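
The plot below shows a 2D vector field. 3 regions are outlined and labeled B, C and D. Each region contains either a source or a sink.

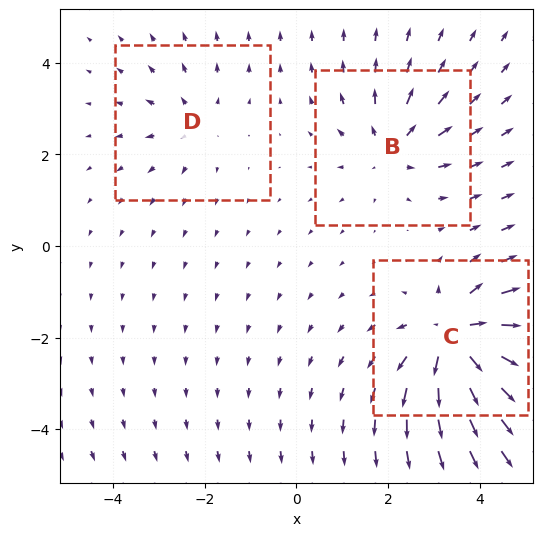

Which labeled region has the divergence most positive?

Divergence at each region's feature centre — B: about +3, C: about +6, D: about +2. Region C is most positive.

C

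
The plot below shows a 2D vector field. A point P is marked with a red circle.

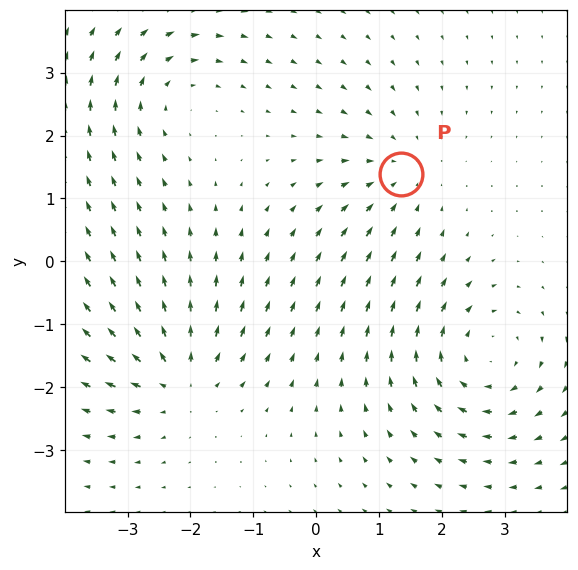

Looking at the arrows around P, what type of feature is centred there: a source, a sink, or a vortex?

sink

At P (1.3, 1.4) the arrows converge inward. Divergence about -3, curl ≈0 — negative divergence with near-zero curl is a sink.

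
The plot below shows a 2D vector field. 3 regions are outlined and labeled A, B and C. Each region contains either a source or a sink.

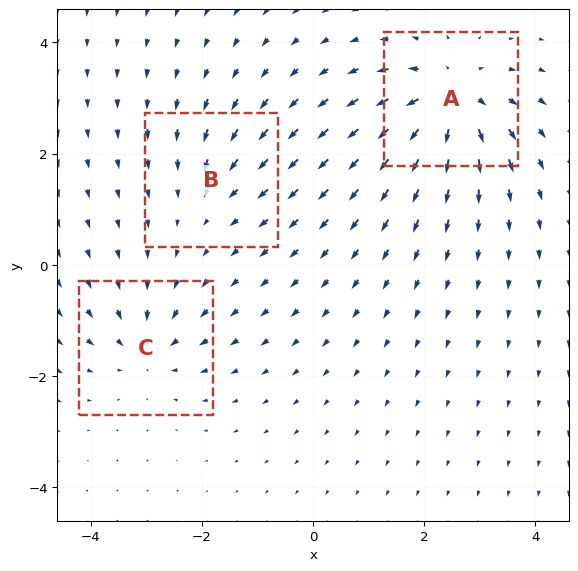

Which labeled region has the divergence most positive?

Divergence at each region's feature centre — A: about +6, B: about -2, C: about -4. Region A is most positive.

A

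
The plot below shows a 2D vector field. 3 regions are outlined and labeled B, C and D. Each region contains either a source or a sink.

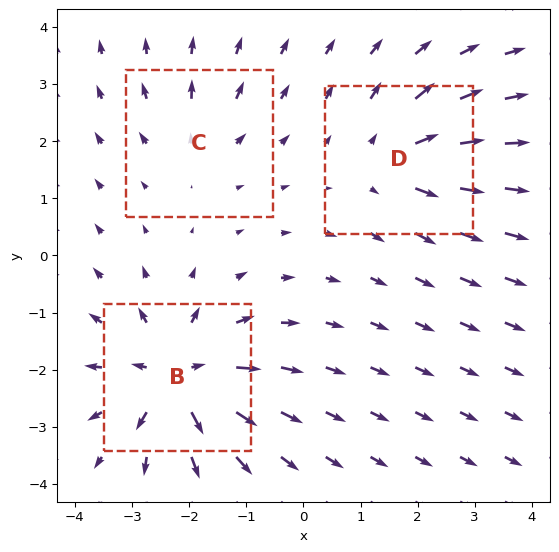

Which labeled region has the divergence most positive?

Divergence at each region's feature centre — B: about +6, C: about +2, D: about +4. Region B is most positive.

B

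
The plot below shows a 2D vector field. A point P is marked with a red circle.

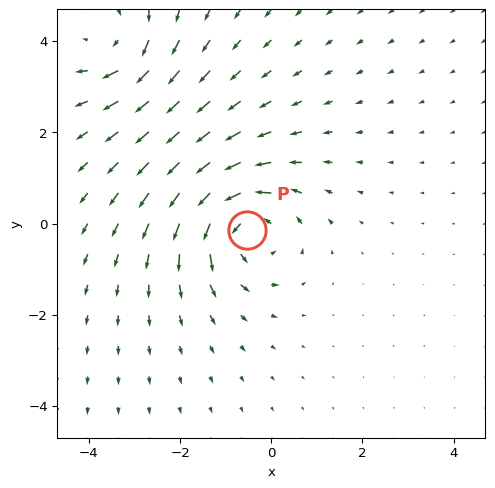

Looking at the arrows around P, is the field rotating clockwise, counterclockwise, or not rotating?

Near P at (-0.5, -0.1) the arrows circulate counterclockwise. The curl (z-component) there is about +5; positive curl means counterclockwise rotation.

counterclockwise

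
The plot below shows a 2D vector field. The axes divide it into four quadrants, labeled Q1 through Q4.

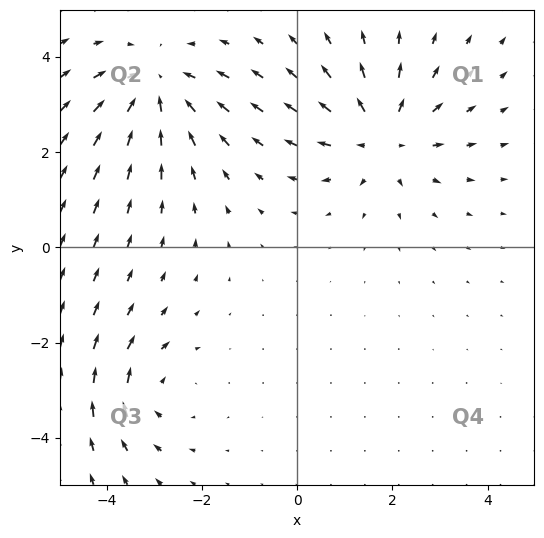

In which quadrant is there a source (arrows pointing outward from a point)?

Q1

The source sits at approximately (1.8, 2.3), which lies in quadrant Q1. The divergence there is about +4, positive as expected for a source.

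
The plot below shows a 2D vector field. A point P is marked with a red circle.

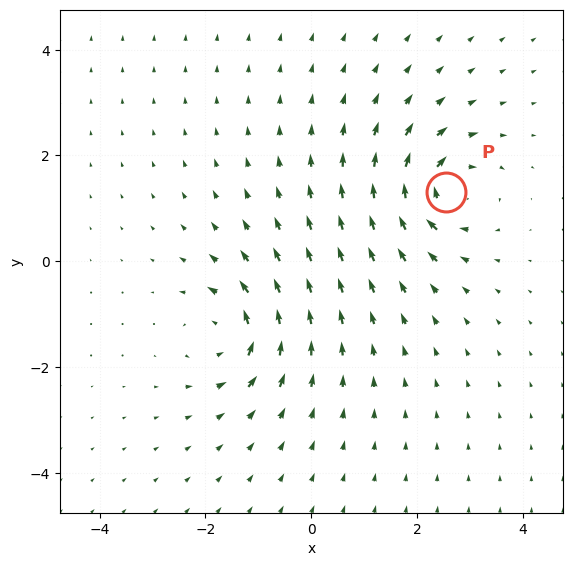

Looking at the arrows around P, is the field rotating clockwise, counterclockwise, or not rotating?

clockwise

Near P at (2.5, 1.3) the arrows circulate clockwise. The curl (z-component) there is about -6; negative curl means clockwise rotation.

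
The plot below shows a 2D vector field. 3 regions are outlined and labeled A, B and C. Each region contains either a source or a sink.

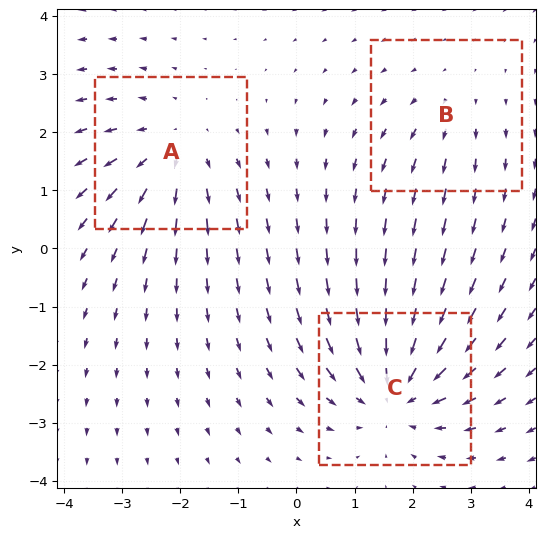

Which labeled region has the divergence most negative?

C

Divergence at each region's feature centre — A: about +3, B: about +2, C: about -4. Region C is most negative.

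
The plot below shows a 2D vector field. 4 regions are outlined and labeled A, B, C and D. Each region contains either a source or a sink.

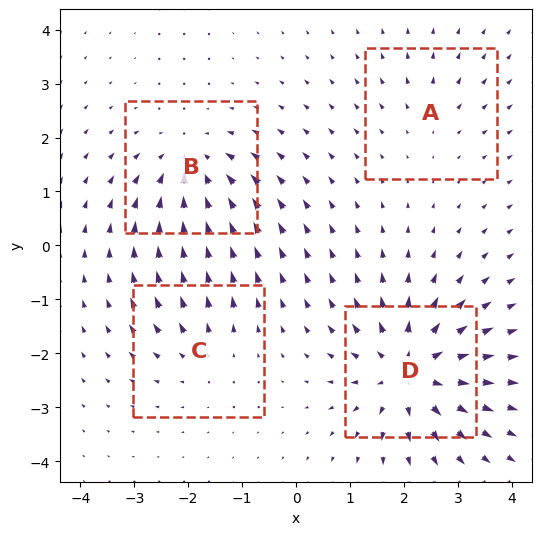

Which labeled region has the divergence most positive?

D

Divergence at each region's feature centre — A: about +2, B: about -5, C: about +3, D: about +7. Region D is most positive.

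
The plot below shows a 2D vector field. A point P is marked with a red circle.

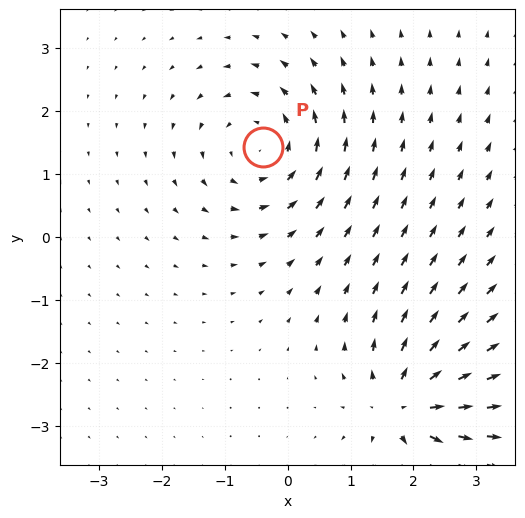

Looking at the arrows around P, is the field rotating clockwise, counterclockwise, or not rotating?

Near P at (-0.4, 1.4) the arrows circulate counterclockwise. The curl (z-component) there is about +4; positive curl means counterclockwise rotation.

counterclockwise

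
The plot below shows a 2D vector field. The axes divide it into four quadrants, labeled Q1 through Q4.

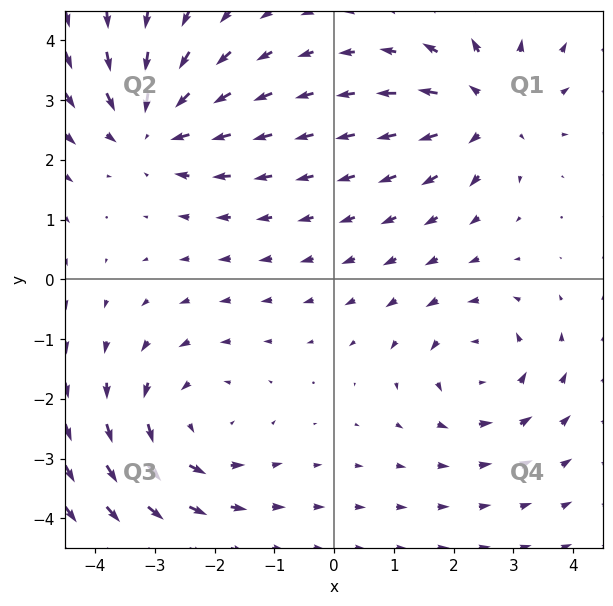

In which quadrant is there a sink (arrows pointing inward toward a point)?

Q2

The sink sits at approximately (-3.1, 2.6), which lies in quadrant Q2. The divergence there is about -5, negative as expected for a sink.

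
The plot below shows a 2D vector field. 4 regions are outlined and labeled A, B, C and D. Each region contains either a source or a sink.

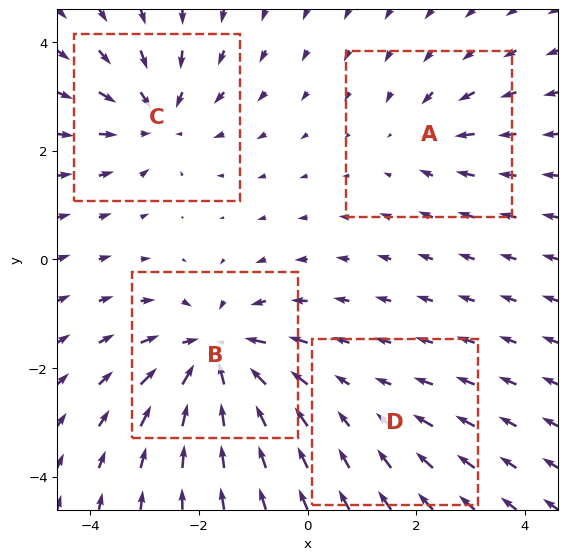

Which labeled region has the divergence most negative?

B

Divergence at each region's feature centre — A: about -3, B: about -7, C: about -5, D: about -2. Region B is most negative.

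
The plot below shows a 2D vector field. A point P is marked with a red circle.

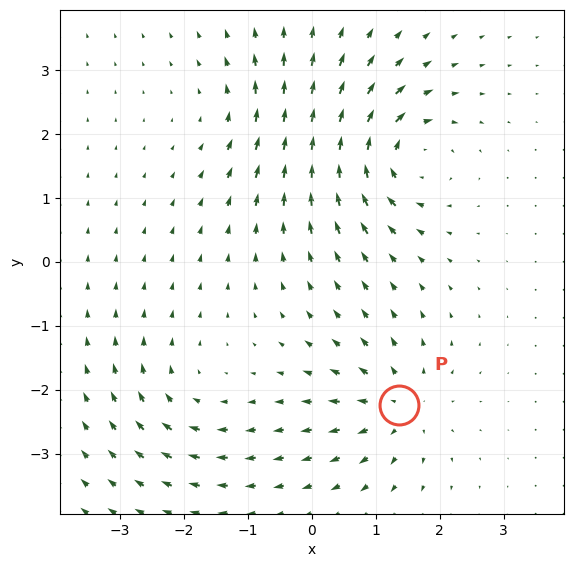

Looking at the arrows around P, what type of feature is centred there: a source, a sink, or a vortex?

At P (1.4, -2.2) the arrows spread outward. Divergence about +5, curl ≈0 — positive divergence with near-zero curl is a source.

source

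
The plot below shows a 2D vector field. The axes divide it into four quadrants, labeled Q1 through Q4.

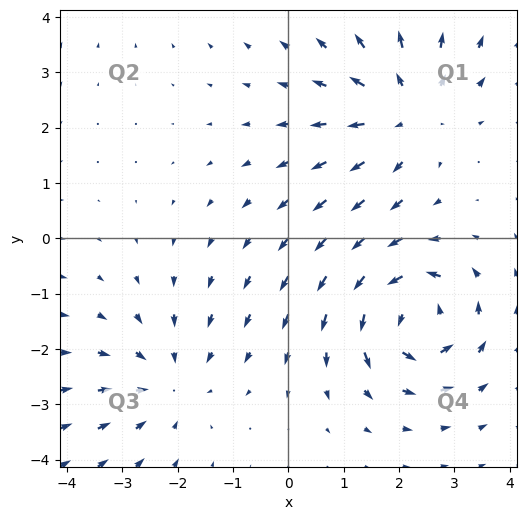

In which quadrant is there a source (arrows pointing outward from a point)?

Q1

The source sits at approximately (2.1, 2.3), which lies in quadrant Q1. The divergence there is about +4, positive as expected for a source.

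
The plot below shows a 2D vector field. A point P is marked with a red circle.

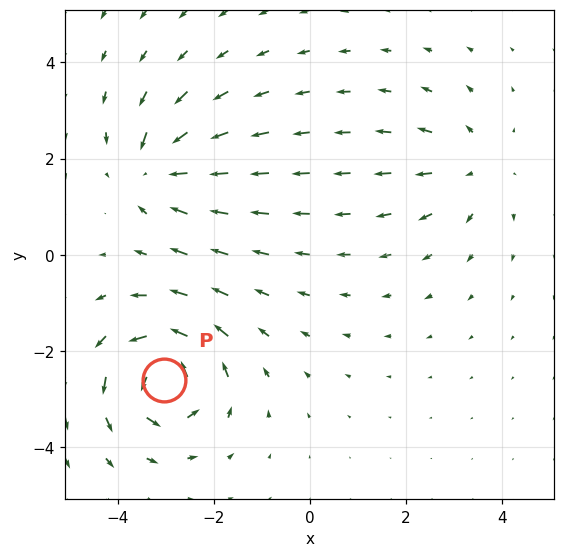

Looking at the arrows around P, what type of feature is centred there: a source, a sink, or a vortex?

vortex

At P (-3.0, -2.6) the arrows circulate counterclockwise. Divergence ≈0, curl about +7 — near-zero divergence with nonzero curl is a vortex.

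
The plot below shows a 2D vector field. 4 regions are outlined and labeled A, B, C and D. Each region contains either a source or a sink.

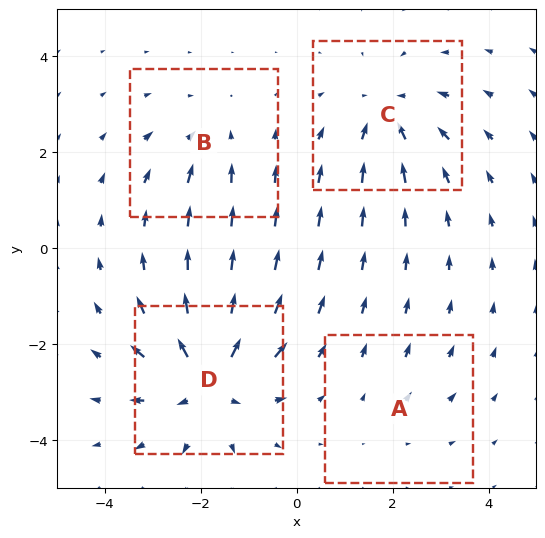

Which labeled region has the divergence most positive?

D

Divergence at each region's feature centre — A: about +2, B: about -3, C: about -4, D: about +6. Region D is most positive.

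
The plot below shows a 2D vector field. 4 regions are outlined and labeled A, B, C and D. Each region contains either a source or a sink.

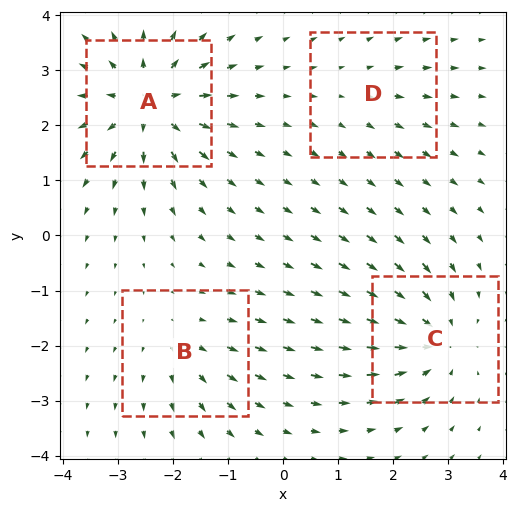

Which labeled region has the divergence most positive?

A

Divergence at each region's feature centre — A: about +8, B: about +3, C: about -6, D: about +2. Region A is most positive.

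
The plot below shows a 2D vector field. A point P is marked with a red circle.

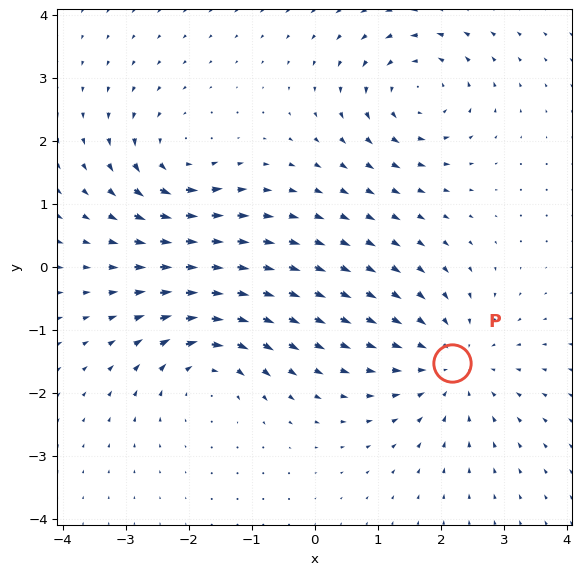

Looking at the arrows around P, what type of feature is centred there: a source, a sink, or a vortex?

At P (2.2, -1.5) the arrows converge inward. Divergence about -4, curl ≈0 — negative divergence with near-zero curl is a sink.

sink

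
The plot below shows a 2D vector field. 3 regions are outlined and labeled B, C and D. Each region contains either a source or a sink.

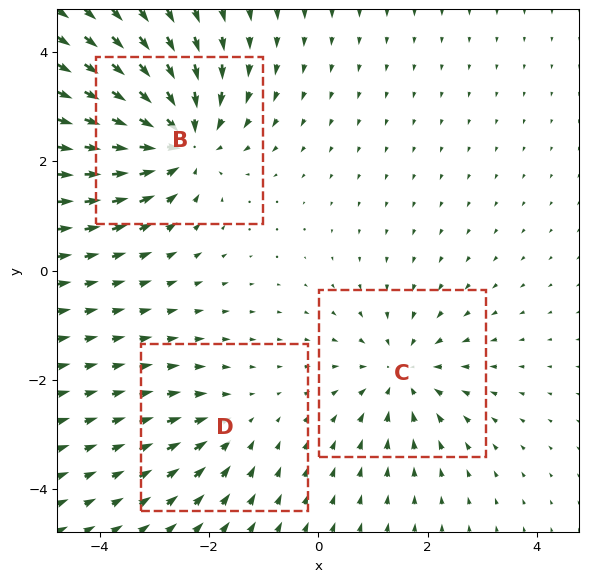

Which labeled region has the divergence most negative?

Divergence at each region's feature centre — B: about -5, C: about -3, D: about -2. Region B is most negative.

B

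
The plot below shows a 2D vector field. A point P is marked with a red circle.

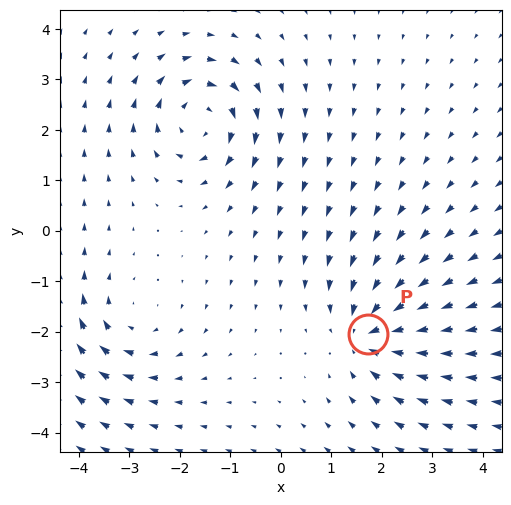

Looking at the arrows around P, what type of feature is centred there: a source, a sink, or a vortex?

sink

At P (1.7, -2.0) the arrows converge inward. Divergence about -5, curl ≈0 — negative divergence with near-zero curl is a sink.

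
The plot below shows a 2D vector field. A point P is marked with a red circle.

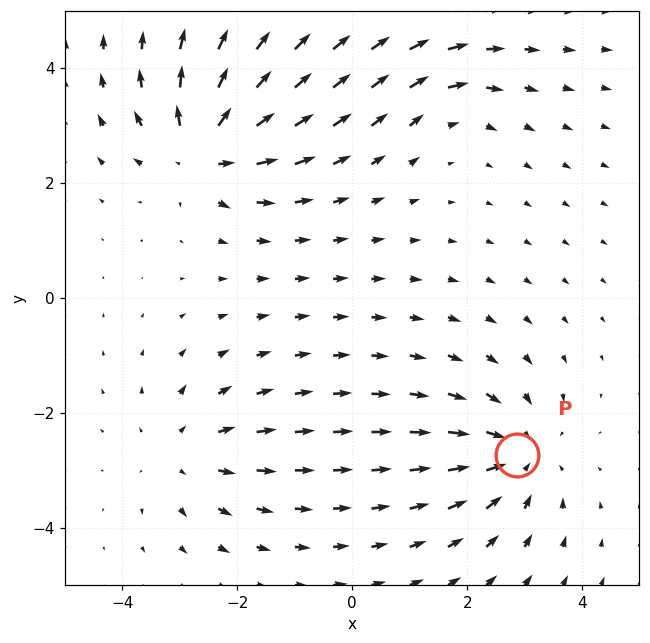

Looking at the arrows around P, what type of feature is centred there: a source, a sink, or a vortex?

At P (2.9, -2.7) the arrows converge inward. Divergence about -4, curl ≈0 — negative divergence with near-zero curl is a sink.

sink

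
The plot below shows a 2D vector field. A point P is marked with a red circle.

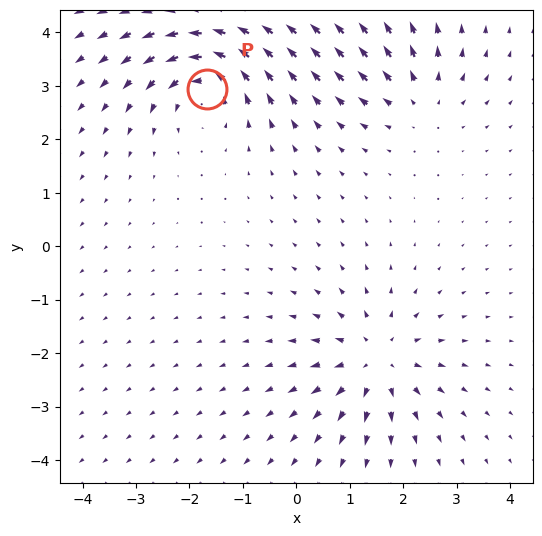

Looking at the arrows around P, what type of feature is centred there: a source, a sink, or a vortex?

vortex

At P (-1.7, 2.9) the arrows circulate counterclockwise. Divergence ≈0, curl about +5 — near-zero divergence with nonzero curl is a vortex.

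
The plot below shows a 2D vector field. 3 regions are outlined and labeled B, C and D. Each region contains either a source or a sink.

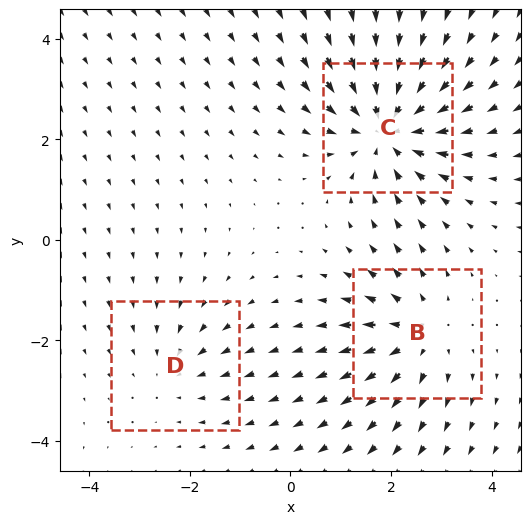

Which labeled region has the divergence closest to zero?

D

Divergence at each region's feature centre — B: about +3, C: about -4, D: about -2. Region D is closest to zero.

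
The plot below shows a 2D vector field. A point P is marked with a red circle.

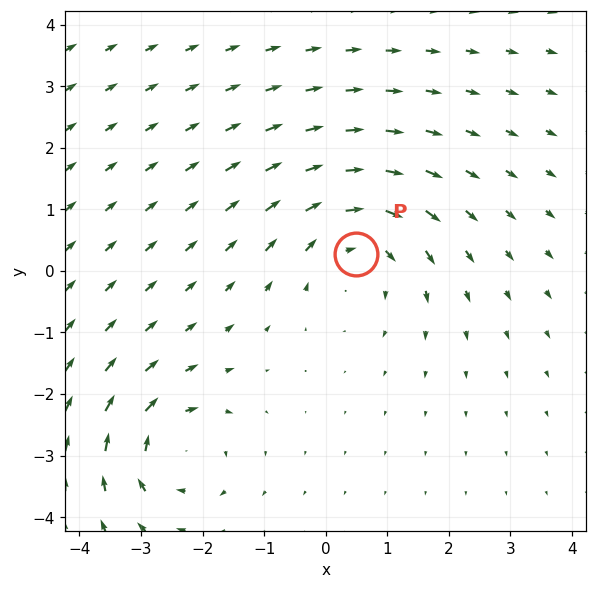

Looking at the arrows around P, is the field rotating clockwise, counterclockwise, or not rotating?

clockwise

Near P at (0.5, 0.3) the arrows circulate clockwise. The curl (z-component) there is about -4; negative curl means clockwise rotation.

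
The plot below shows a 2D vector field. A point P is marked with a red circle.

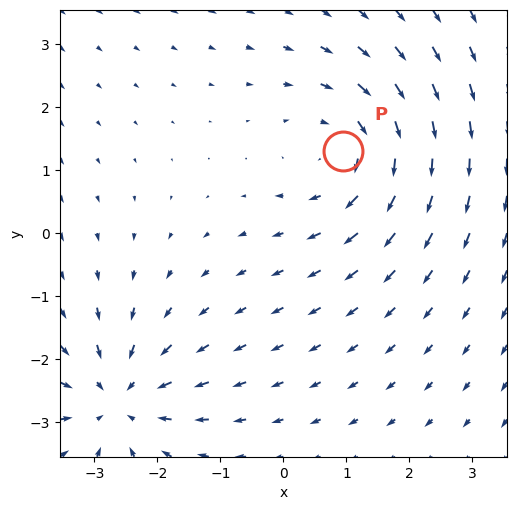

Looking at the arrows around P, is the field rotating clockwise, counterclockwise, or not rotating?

clockwise

Near P at (0.9, 1.3) the arrows circulate clockwise. The curl (z-component) there is about -4; negative curl means clockwise rotation.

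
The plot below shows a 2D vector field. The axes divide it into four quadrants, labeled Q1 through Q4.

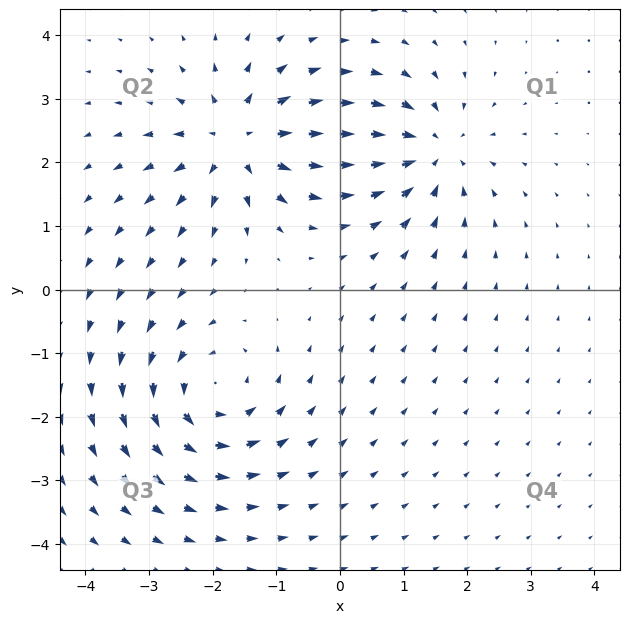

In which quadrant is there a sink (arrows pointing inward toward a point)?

The sink sits at approximately (1.4, 2.2), which lies in quadrant Q1. The divergence there is about -5, negative as expected for a sink.

Q1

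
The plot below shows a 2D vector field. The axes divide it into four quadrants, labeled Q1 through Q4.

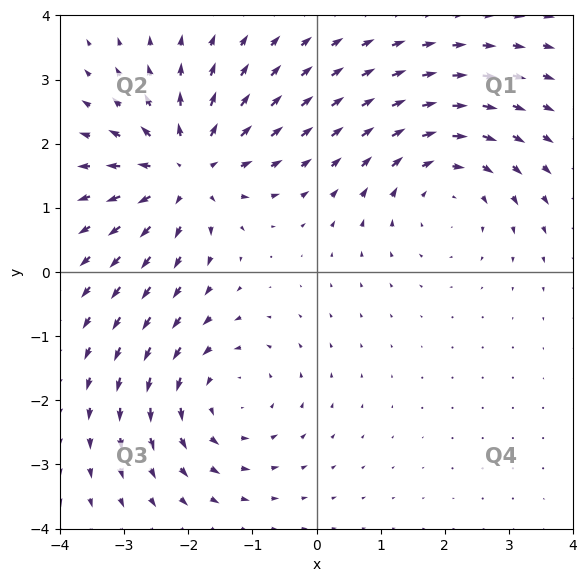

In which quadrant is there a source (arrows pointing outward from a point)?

The source sits at approximately (-2.0, 1.6), which lies in quadrant Q2. The divergence there is about +5, positive as expected for a source.

Q2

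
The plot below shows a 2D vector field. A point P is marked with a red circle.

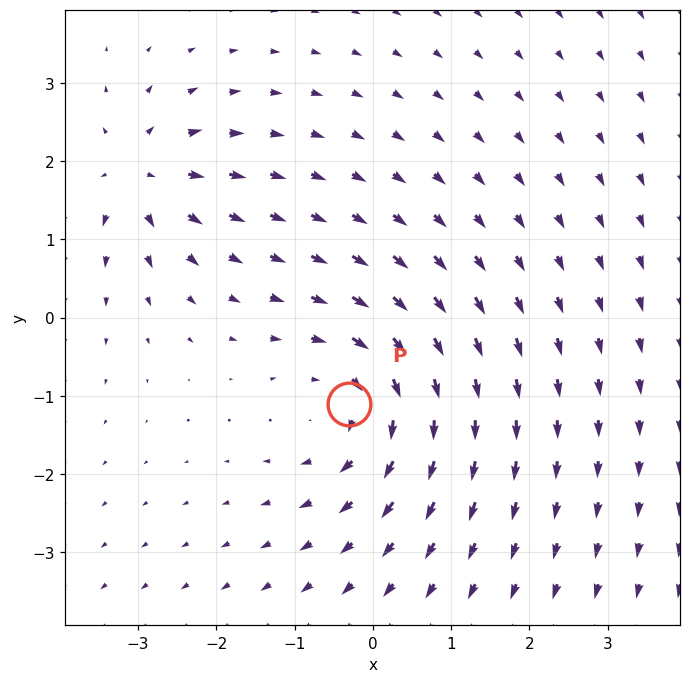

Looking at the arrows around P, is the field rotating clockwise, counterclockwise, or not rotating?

clockwise

Near P at (-0.3, -1.1) the arrows circulate clockwise. The curl (z-component) there is about -5; negative curl means clockwise rotation.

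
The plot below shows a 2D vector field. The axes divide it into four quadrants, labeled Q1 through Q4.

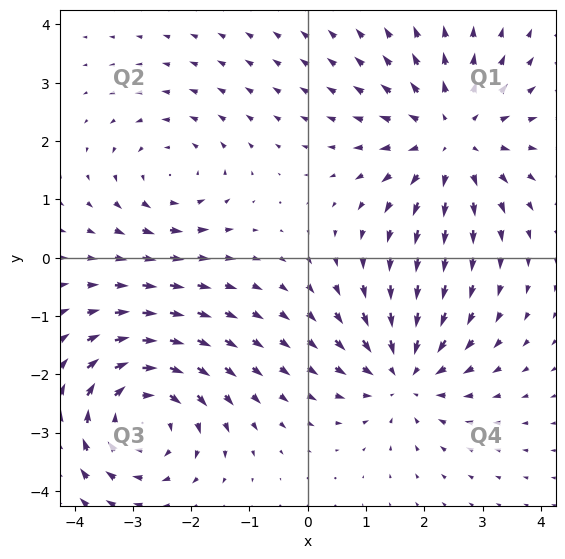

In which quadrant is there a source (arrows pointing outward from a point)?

The source sits at approximately (2.5, 2.0), which lies in quadrant Q1. The divergence there is about +4, positive as expected for a source.

Q1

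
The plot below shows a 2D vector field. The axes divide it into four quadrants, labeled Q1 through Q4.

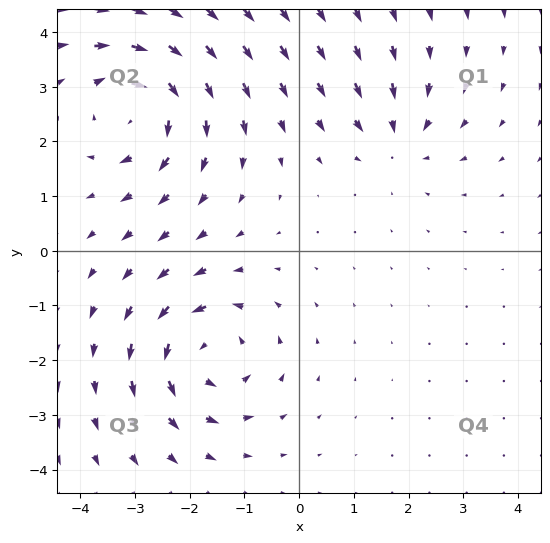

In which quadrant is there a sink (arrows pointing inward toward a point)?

Q1

The sink sits at approximately (1.8, 2.1), which lies in quadrant Q1. The divergence there is about -3, negative as expected for a sink.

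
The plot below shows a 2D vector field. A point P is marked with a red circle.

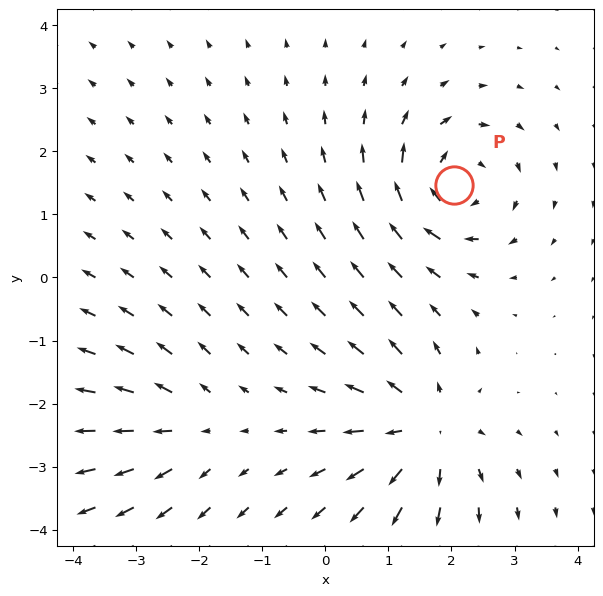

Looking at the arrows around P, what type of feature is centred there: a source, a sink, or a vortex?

At P (2.0, 1.5) the arrows circulate clockwise. Divergence ≈0, curl about -6 — near-zero divergence with nonzero curl is a vortex.

vortex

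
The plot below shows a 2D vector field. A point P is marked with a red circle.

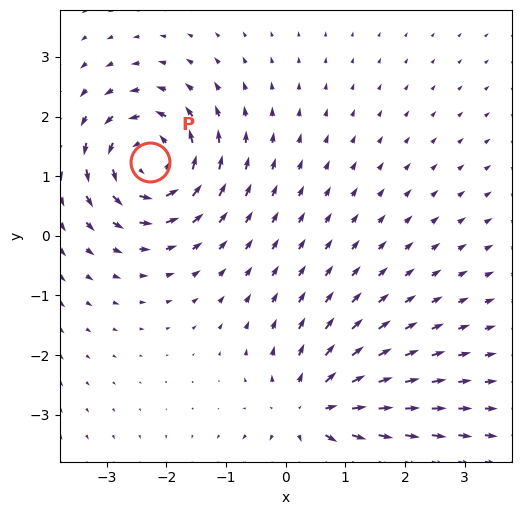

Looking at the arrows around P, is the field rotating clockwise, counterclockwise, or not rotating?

counterclockwise

Near P at (-2.3, 1.2) the arrows circulate counterclockwise. The curl (z-component) there is about +6; positive curl means counterclockwise rotation.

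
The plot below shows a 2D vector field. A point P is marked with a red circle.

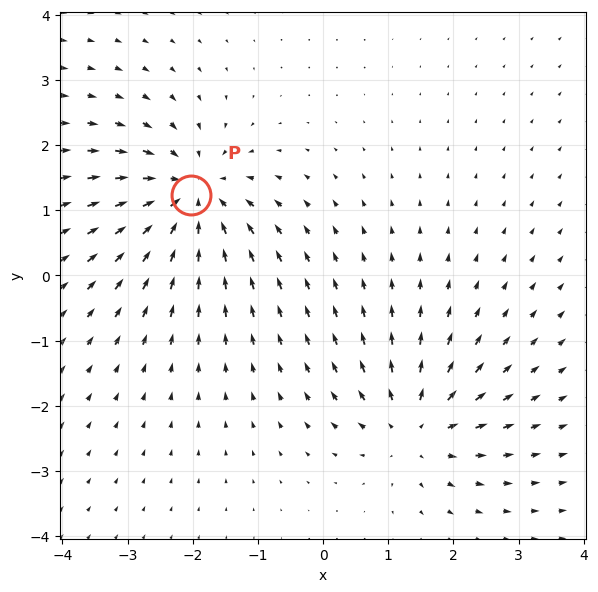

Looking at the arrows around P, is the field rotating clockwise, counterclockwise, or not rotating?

Near P at (-2.0, 1.2) the arrows show no circulation. The curl there is ≈0.

not rotating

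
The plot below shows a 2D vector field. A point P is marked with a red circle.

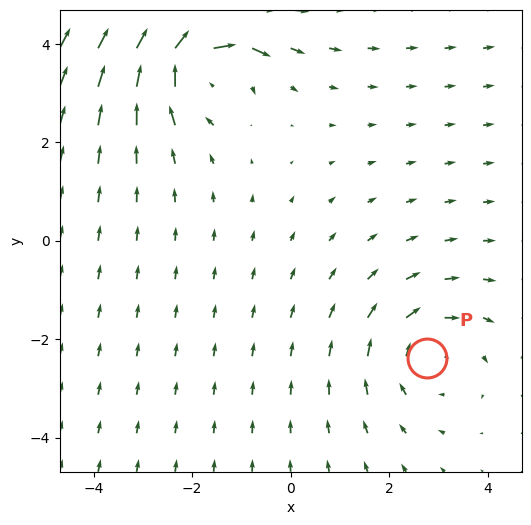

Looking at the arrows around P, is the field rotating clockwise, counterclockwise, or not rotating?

clockwise

Near P at (2.8, -2.4) the arrows circulate clockwise. The curl (z-component) there is about -2; negative curl means clockwise rotation.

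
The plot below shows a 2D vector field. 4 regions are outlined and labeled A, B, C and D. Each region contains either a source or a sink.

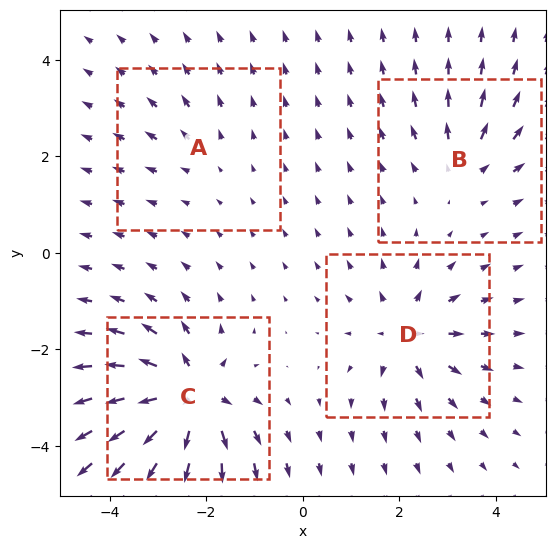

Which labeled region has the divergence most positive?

Divergence at each region's feature centre — A: about +2, B: about +4, C: about +9, D: about +6. Region C is most positive.

C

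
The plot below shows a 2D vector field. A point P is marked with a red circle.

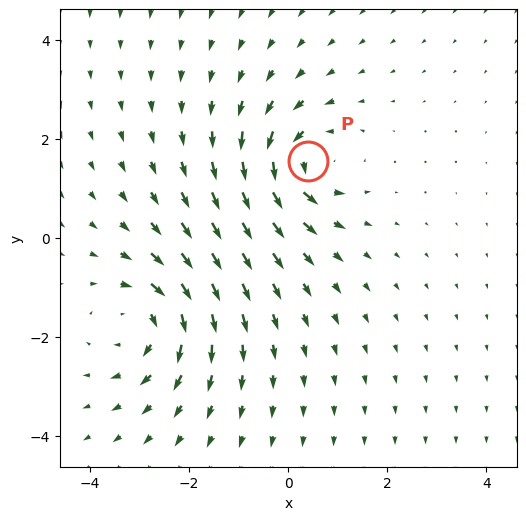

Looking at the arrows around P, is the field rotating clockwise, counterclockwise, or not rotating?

counterclockwise

Near P at (0.4, 1.6) the arrows circulate counterclockwise. The curl (z-component) there is about +6; positive curl means counterclockwise rotation.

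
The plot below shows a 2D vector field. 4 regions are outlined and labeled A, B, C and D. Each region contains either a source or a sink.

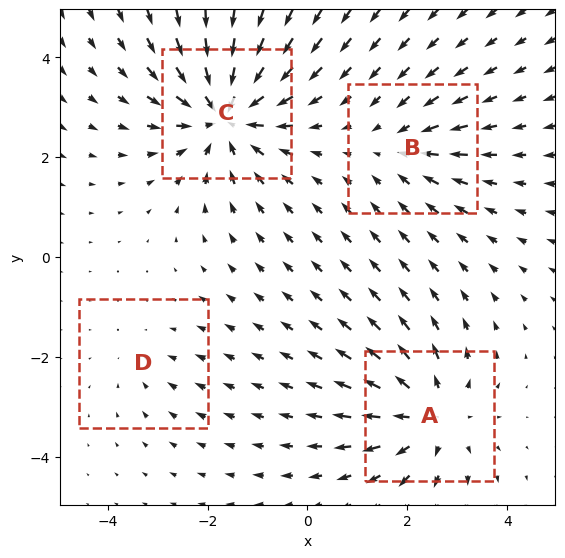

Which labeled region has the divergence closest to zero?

D

Divergence at each region's feature centre — A: about +5, B: about -3, C: about -7, D: about -2. Region D is closest to zero.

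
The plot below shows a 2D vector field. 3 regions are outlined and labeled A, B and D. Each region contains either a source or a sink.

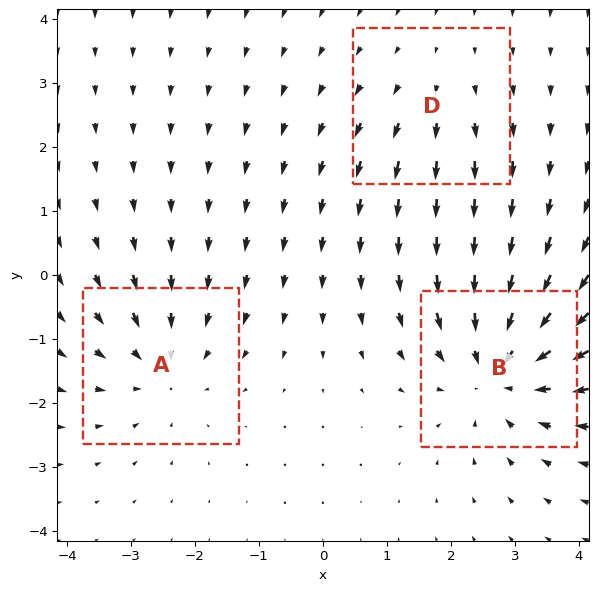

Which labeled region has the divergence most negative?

Divergence at each region's feature centre — A: about -3, B: about -4, D: about +2. Region B is most negative.

B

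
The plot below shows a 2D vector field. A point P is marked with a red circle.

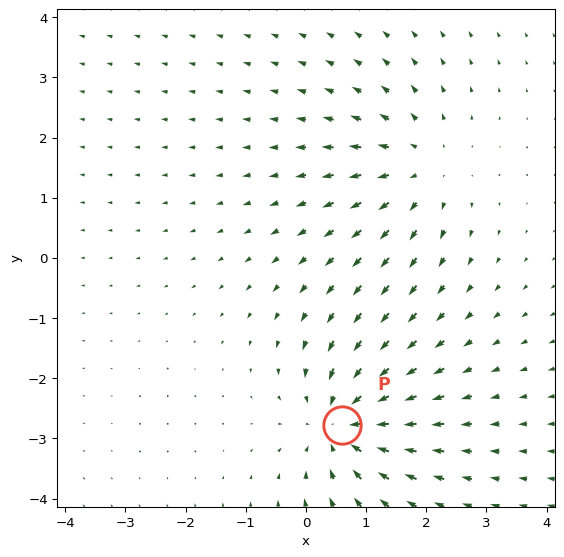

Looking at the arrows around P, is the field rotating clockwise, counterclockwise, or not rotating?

not rotating

Near P at (0.6, -2.8) the arrows show no circulation. The curl there is ≈0.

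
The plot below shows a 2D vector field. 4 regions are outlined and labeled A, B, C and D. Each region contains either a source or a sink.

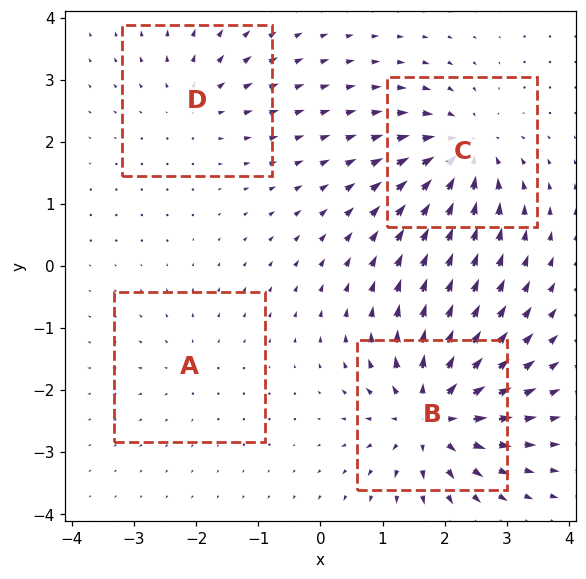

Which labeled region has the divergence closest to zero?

A

Divergence at each region's feature centre — A: about +2, B: about +8, C: about -7, D: about +4. Region A is closest to zero.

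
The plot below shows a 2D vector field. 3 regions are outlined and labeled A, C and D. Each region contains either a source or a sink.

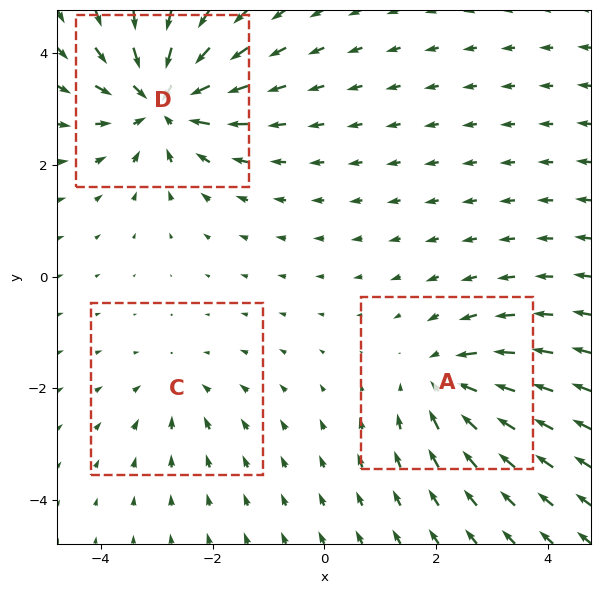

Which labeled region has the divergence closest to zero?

C

Divergence at each region's feature centre — A: about -4, C: about -2, D: about -6. Region C is closest to zero.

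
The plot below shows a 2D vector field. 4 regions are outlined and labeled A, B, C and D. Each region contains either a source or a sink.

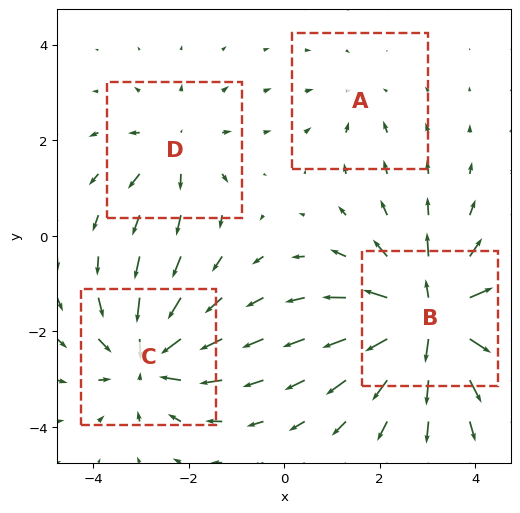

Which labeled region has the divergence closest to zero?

A

Divergence at each region's feature centre — A: about -2, B: about +7, C: about -5, D: about +3. Region A is closest to zero.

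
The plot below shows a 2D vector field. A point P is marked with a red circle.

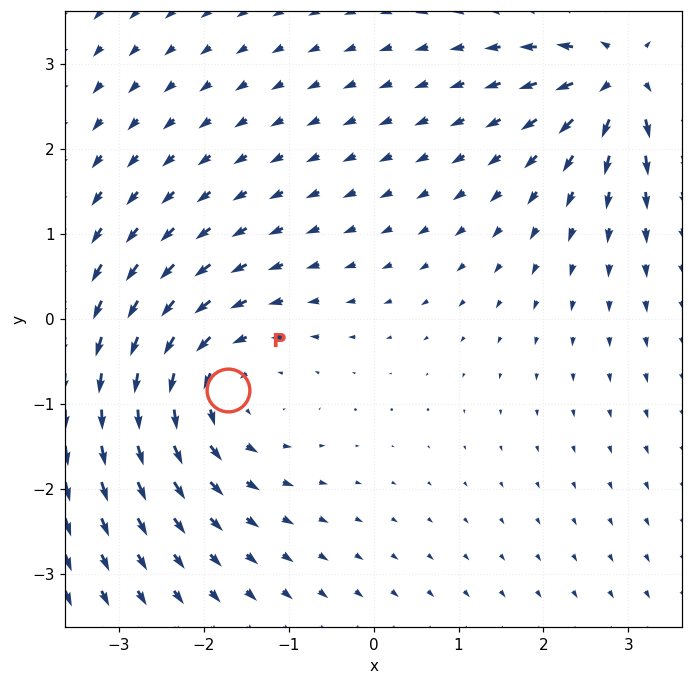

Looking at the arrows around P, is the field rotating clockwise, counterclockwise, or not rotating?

Near P at (-1.7, -0.8) the arrows circulate counterclockwise. The curl (z-component) there is about +3; positive curl means counterclockwise rotation.

counterclockwise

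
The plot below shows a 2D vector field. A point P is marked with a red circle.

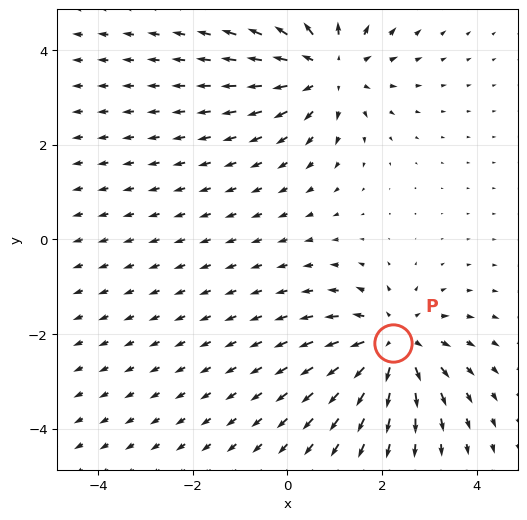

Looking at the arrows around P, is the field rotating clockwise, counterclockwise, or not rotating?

not rotating

Near P at (2.2, -2.2) the arrows show no circulation. The curl there is ≈0.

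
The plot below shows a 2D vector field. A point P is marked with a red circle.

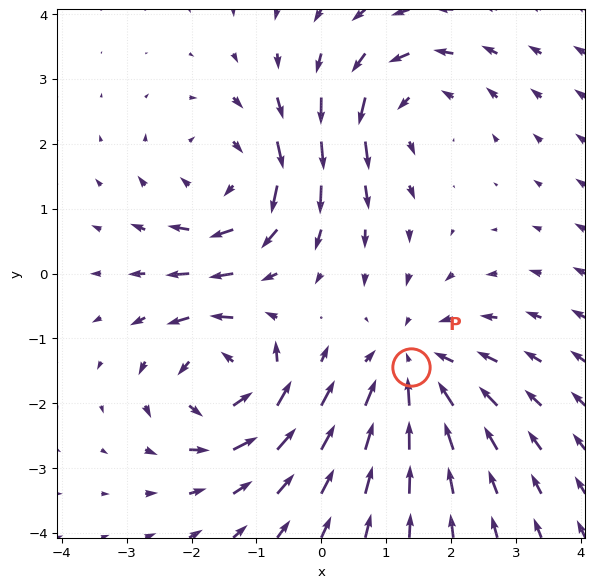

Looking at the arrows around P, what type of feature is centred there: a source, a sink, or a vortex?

At P (1.4, -1.4) the arrows converge inward. Divergence about -4, curl ≈0 — negative divergence with near-zero curl is a sink.

sink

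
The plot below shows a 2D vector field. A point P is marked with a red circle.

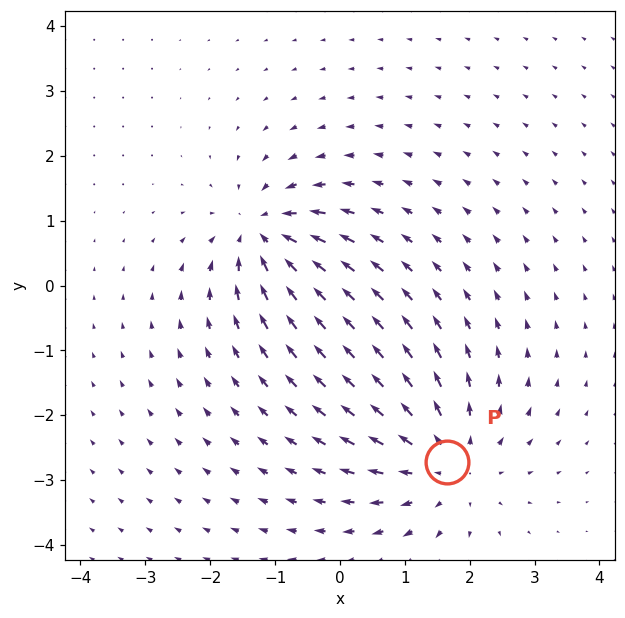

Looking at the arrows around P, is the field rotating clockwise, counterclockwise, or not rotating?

Near P at (1.7, -2.7) the arrows show no circulation. The curl there is ≈0.

not rotating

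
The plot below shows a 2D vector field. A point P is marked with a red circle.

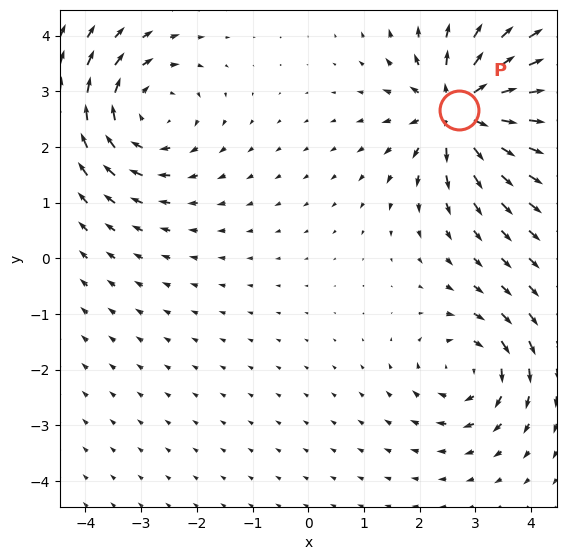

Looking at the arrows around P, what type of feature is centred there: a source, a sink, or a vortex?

At P (2.7, 2.7) the arrows spread outward. Divergence about +6, curl ≈0 — positive divergence with near-zero curl is a source.

source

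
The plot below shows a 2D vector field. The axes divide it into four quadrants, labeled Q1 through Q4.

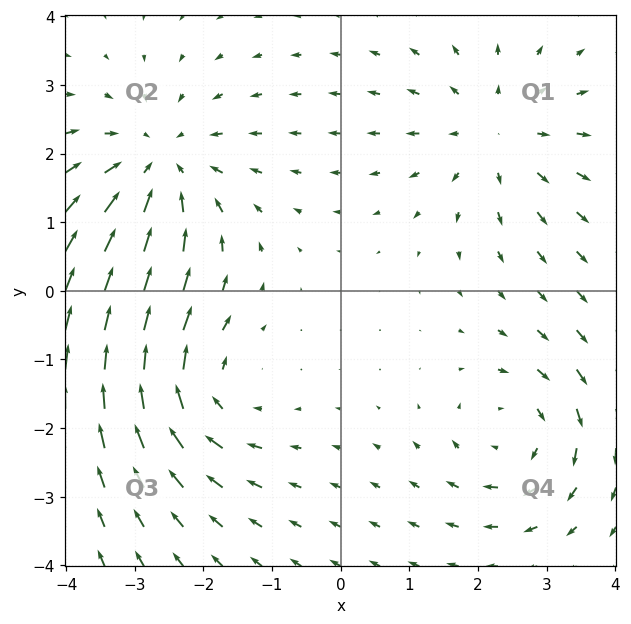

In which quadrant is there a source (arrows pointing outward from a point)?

The source sits at approximately (2.3, 2.3), which lies in quadrant Q1. The divergence there is about +3, positive as expected for a source.

Q1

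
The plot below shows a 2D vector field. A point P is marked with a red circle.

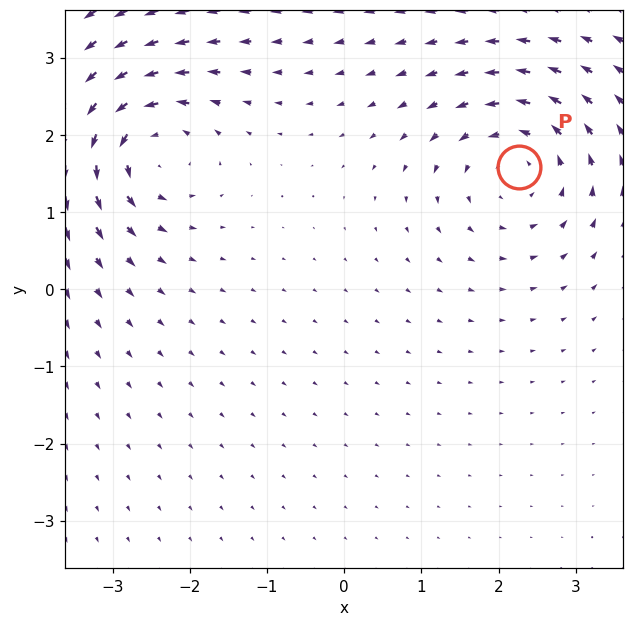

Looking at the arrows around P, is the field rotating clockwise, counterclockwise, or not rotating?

counterclockwise

Near P at (2.3, 1.6) the arrows circulate counterclockwise. The curl (z-component) there is about +5; positive curl means counterclockwise rotation.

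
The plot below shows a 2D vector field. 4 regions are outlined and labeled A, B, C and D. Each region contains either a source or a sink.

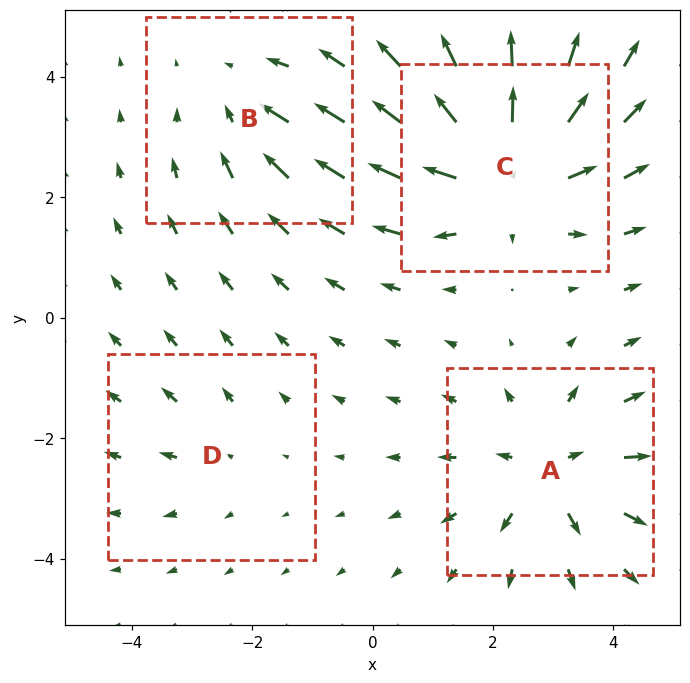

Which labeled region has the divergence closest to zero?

Divergence at each region's feature centre — A: about +5, B: about -3, C: about +7, D: about +2. Region D is closest to zero.

D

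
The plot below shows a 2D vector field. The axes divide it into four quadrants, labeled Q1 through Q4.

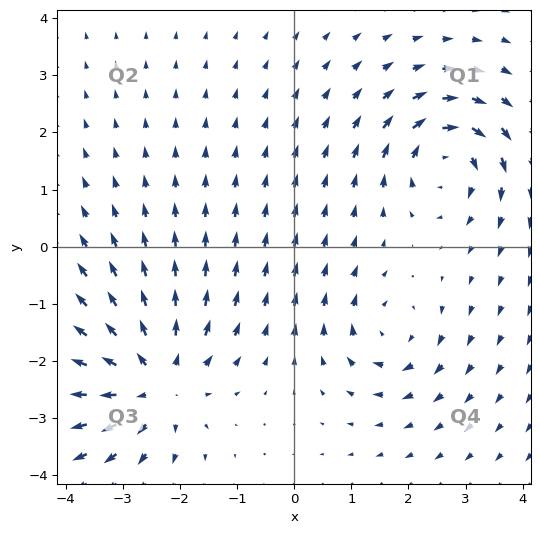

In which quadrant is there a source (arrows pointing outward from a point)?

The source sits at approximately (-2.5, -2.4), which lies in quadrant Q3. The divergence there is about +5, positive as expected for a source.

Q3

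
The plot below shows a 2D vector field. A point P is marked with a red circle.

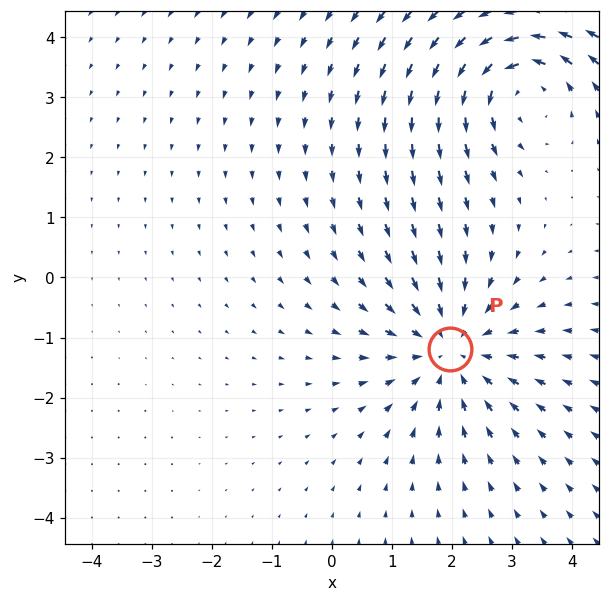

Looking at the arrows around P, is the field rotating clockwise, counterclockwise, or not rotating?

not rotating

Near P at (2.0, -1.2) the arrows show no circulation. The curl there is ≈0.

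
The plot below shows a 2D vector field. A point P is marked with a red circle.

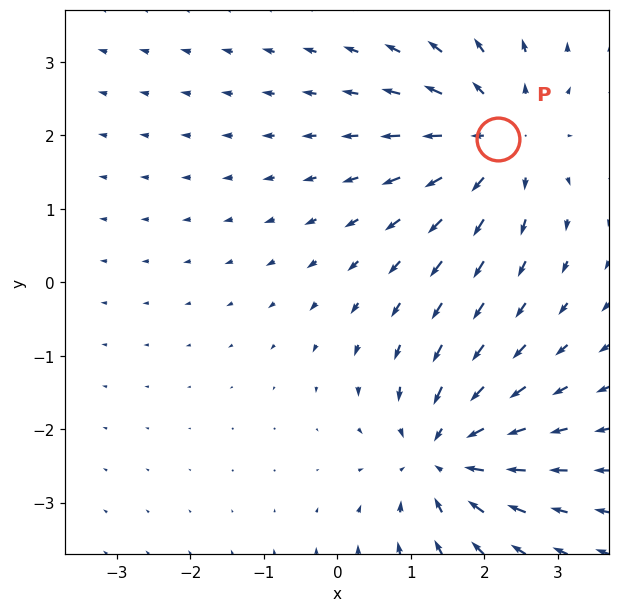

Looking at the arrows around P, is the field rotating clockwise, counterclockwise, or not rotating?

not rotating

Near P at (2.2, 2.0) the arrows show no circulation. The curl there is ≈0.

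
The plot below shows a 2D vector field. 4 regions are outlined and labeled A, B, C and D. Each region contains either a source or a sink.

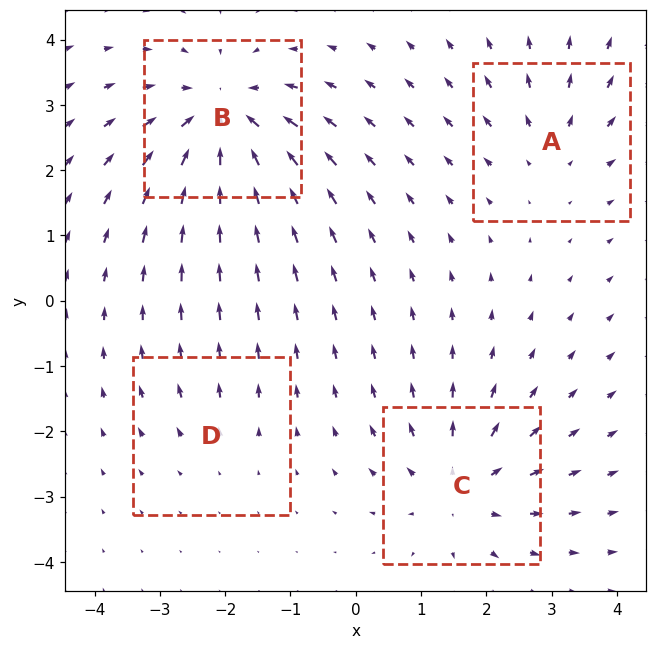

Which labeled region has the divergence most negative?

Divergence at each region's feature centre — A: about +3, B: about -7, C: about +5, D: about +2. Region B is most negative.

B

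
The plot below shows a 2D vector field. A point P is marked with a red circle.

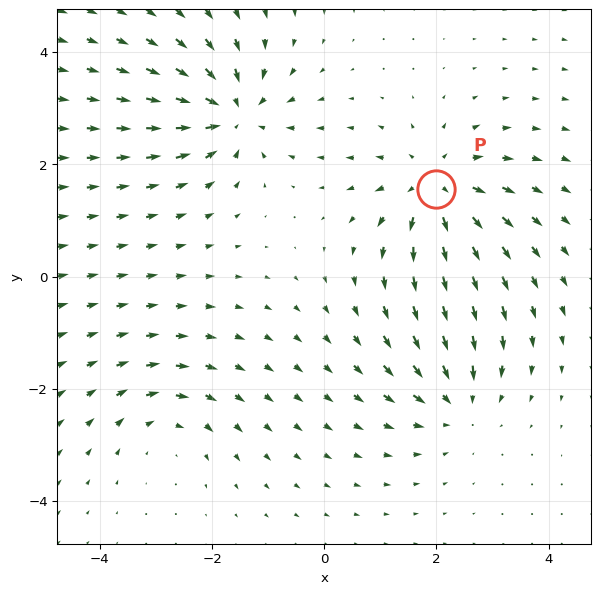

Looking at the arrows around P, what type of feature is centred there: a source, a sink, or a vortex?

At P (2.0, 1.6) the arrows spread outward. Divergence about +5, curl ≈0 — positive divergence with near-zero curl is a source.

source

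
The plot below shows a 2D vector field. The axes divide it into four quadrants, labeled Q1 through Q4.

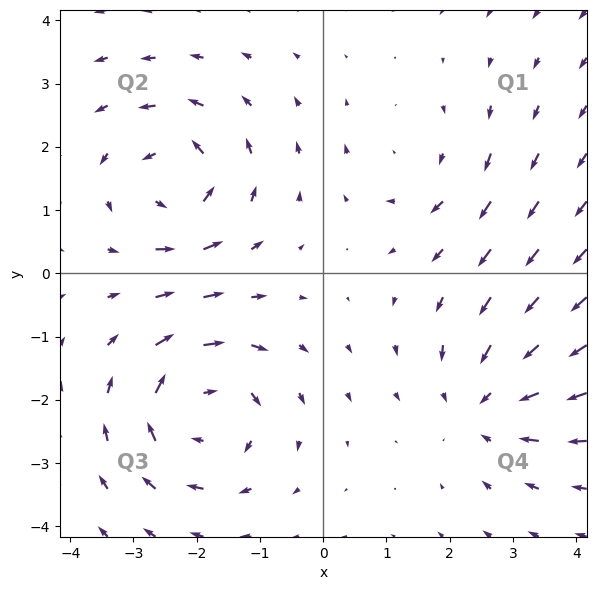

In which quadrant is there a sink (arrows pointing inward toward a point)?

The sink sits at approximately (2.6, -2.1), which lies in quadrant Q4. The divergence there is about -4, negative as expected for a sink.

Q4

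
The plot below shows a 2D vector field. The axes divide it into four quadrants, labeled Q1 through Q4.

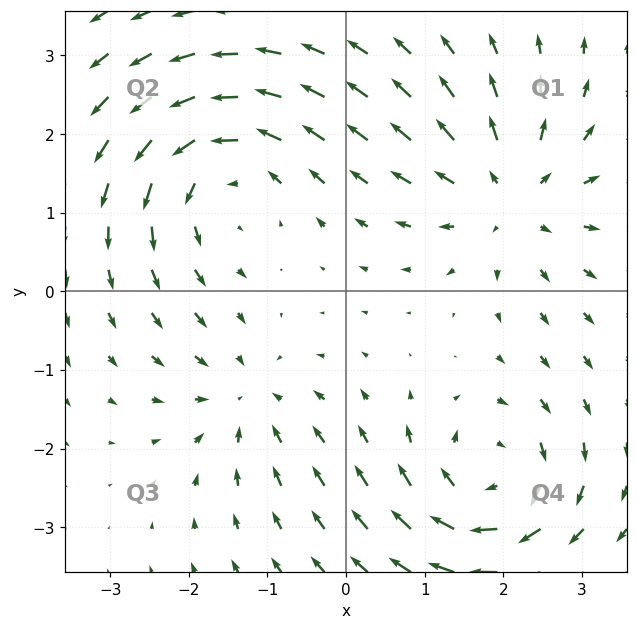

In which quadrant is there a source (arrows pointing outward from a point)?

The source sits at approximately (2.1, 1.2), which lies in quadrant Q1. The divergence there is about +4, positive as expected for a source.

Q1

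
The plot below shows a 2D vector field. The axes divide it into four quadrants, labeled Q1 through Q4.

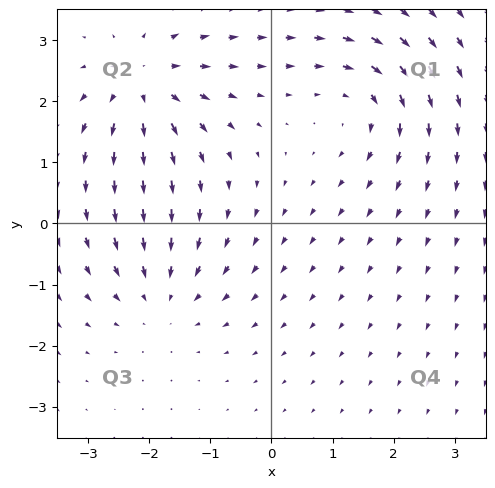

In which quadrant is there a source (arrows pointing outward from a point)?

The source sits at approximately (-2.1, 2.3), which lies in quadrant Q2. The divergence there is about +5, positive as expected for a source.

Q2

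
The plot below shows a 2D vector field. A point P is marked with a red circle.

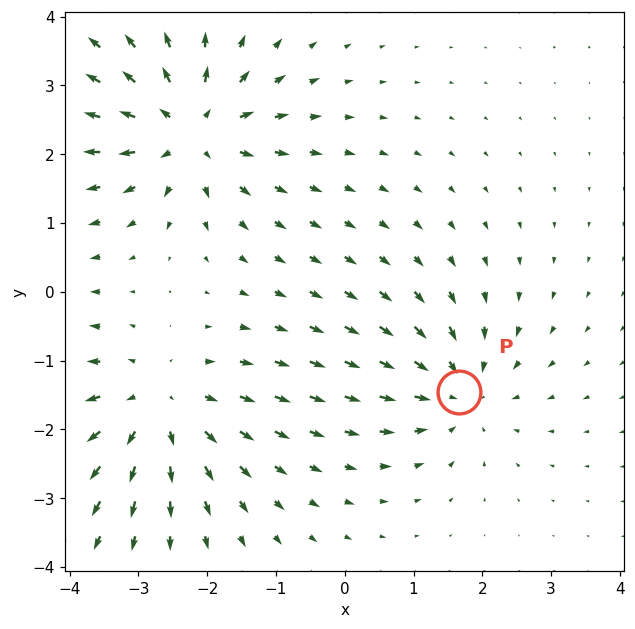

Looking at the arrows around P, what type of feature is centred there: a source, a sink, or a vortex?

sink

At P (1.7, -1.5) the arrows converge inward. Divergence about -4, curl ≈0 — negative divergence with near-zero curl is a sink.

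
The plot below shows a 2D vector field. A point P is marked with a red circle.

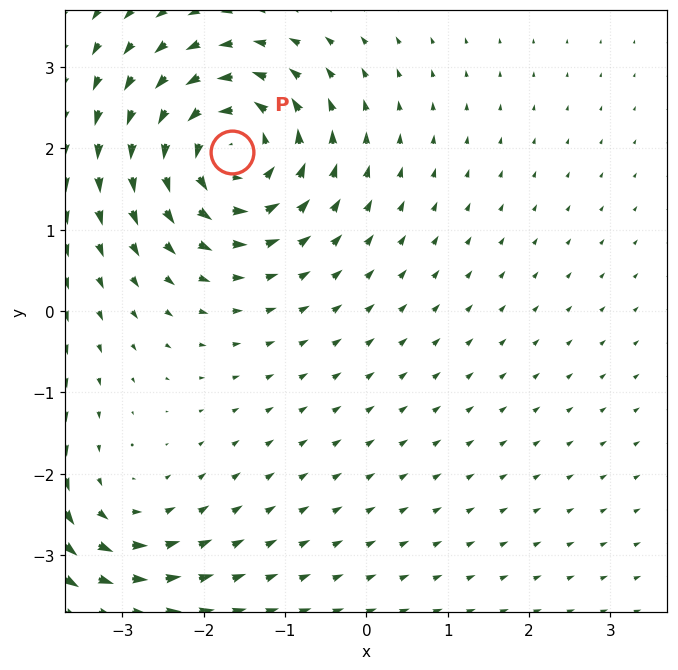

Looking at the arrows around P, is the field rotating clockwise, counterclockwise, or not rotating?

Near P at (-1.7, 2.0) the arrows circulate counterclockwise. The curl (z-component) there is about +7; positive curl means counterclockwise rotation.

counterclockwise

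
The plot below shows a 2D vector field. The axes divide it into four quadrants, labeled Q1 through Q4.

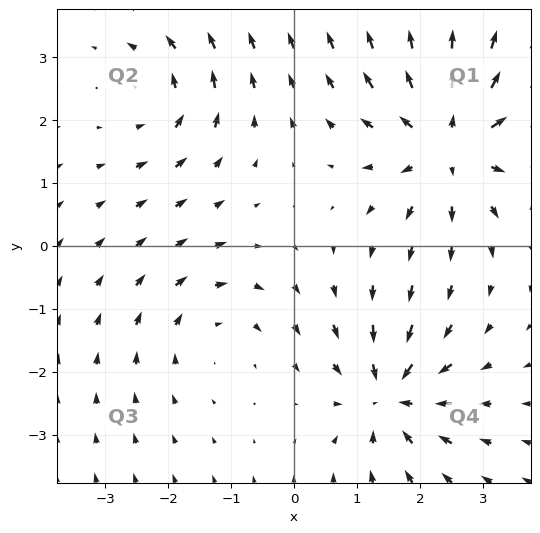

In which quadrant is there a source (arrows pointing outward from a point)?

The source sits at approximately (2.5, 1.6), which lies in quadrant Q1. The divergence there is about +5, positive as expected for a source.

Q1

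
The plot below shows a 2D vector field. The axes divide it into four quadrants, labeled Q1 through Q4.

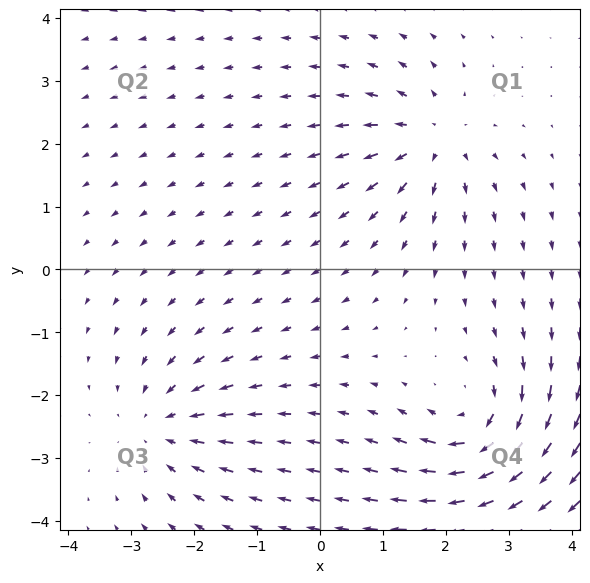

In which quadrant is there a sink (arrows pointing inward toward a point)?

Q3

The sink sits at approximately (-2.5, -2.5), which lies in quadrant Q3. The divergence there is about -3, negative as expected for a sink.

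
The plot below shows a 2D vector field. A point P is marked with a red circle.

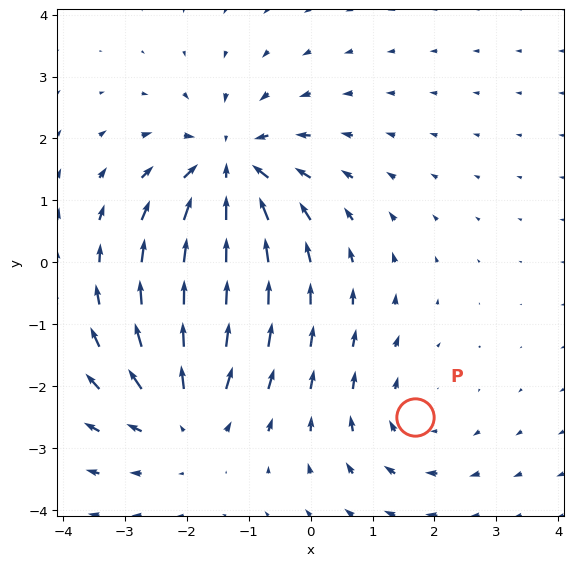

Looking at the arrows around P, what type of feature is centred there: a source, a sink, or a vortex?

vortex

At P (1.7, -2.5) the arrows circulate clockwise. Divergence ≈0, curl about -2 — near-zero divergence with nonzero curl is a vortex.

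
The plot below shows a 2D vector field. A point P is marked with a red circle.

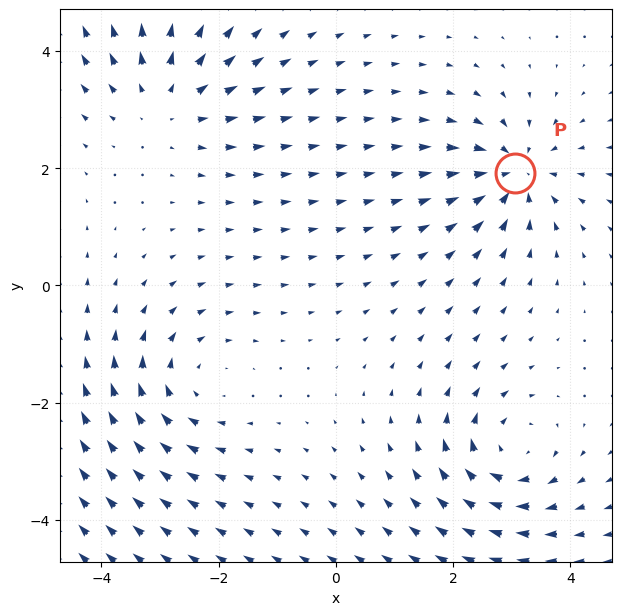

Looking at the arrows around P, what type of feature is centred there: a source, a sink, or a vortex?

sink

At P (3.1, 1.9) the arrows converge inward. Divergence about -4, curl ≈0 — negative divergence with near-zero curl is a sink.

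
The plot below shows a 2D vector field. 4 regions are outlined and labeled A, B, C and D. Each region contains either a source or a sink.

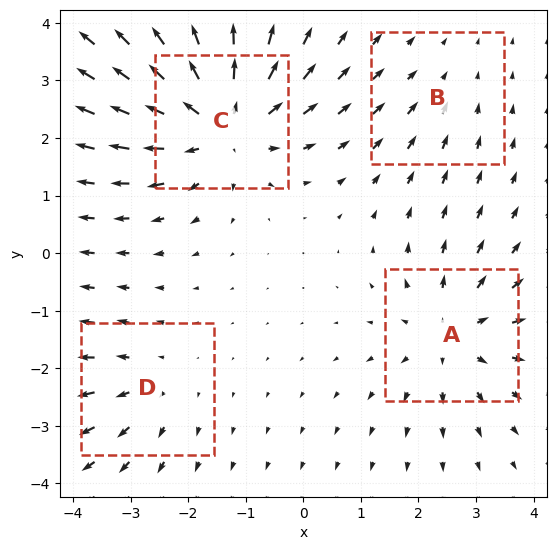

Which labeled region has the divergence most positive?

Divergence at each region's feature centre — A: about +4, B: about -2, C: about +7, D: about +3. Region C is most positive.

C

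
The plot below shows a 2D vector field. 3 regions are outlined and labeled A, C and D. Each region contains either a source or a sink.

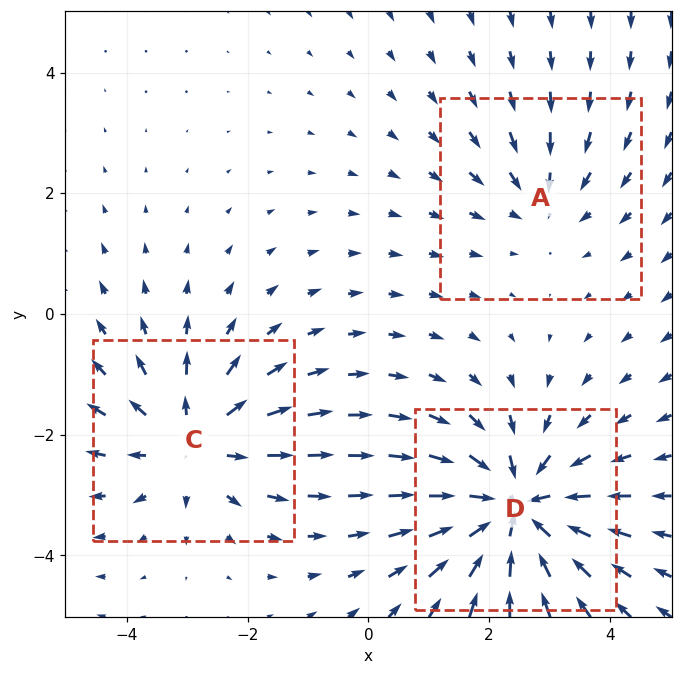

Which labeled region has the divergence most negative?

Divergence at each region's feature centre — A: about -2, C: about +3, D: about -4. Region D is most negative.

D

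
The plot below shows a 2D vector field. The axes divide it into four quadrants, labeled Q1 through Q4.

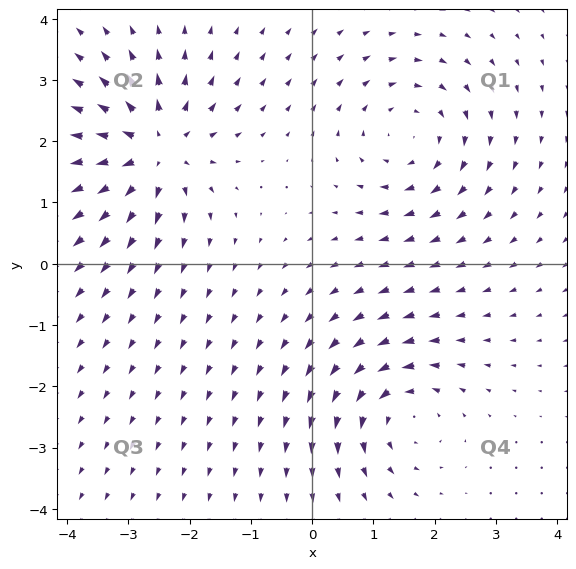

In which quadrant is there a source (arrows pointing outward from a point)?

Q2

The source sits at approximately (-2.6, 1.9), which lies in quadrant Q2. The divergence there is about +4, positive as expected for a source.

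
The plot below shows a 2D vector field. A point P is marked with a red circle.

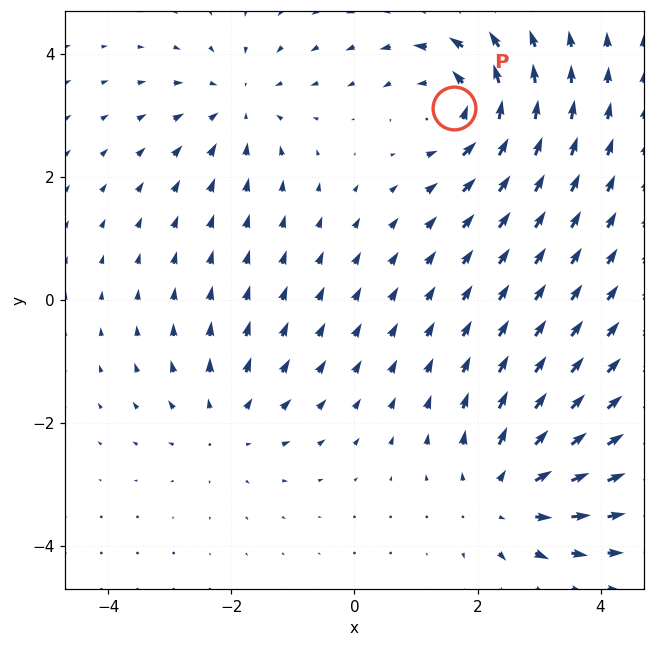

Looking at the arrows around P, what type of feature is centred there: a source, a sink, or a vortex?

vortex

At P (1.6, 3.1) the arrows circulate counterclockwise. Divergence ≈0, curl about +5 — near-zero divergence with nonzero curl is a vortex.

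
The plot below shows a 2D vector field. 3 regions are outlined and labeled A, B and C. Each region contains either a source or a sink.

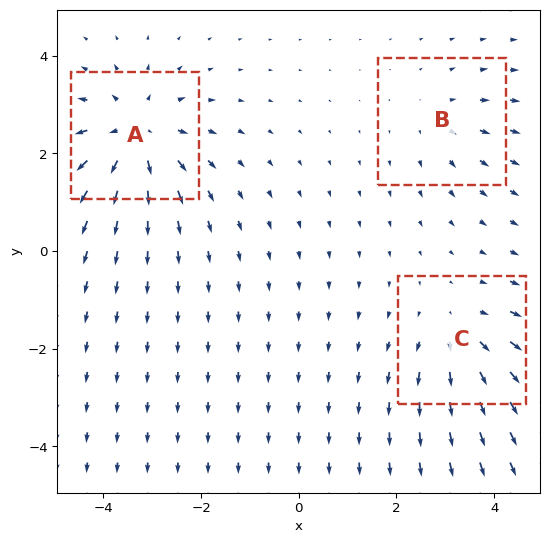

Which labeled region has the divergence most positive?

A

Divergence at each region's feature centre — A: about +5, B: about +2, C: about +3. Region A is most positive.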